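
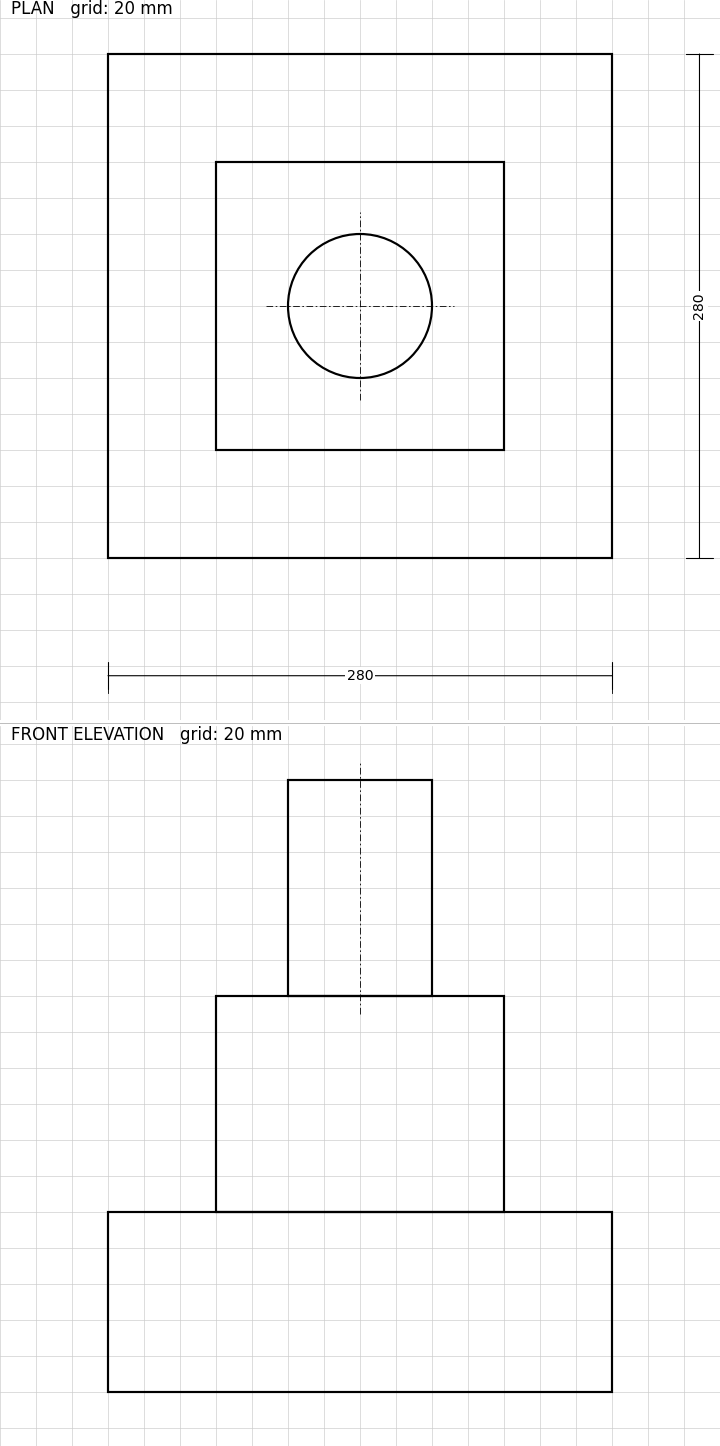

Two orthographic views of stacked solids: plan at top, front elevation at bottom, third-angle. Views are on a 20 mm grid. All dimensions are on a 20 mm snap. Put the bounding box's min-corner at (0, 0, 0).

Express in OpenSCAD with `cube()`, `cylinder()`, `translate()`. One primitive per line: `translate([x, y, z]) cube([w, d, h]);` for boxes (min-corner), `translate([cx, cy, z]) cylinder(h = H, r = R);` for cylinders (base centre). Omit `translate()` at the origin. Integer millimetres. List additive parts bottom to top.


cube([280, 280, 100]);
translate([60, 60, 100]) cube([160, 160, 120]);
translate([140, 140, 220]) cylinder(h = 120, r = 40);


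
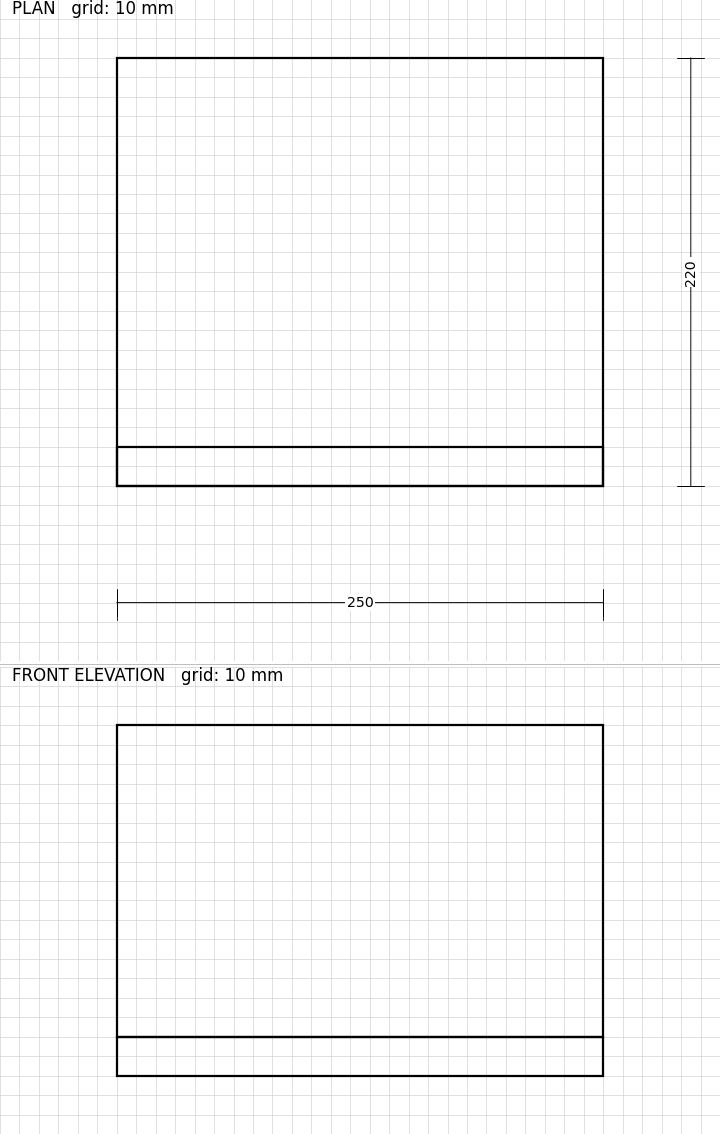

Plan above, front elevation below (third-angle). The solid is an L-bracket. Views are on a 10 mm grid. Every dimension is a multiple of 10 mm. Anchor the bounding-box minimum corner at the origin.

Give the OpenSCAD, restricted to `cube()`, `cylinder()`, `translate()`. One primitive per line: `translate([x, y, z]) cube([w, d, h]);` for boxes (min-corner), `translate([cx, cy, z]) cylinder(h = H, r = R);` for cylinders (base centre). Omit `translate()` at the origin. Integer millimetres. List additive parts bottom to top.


cube([250, 220, 20]);
translate([0, 0, 20]) cube([250, 20, 160]);


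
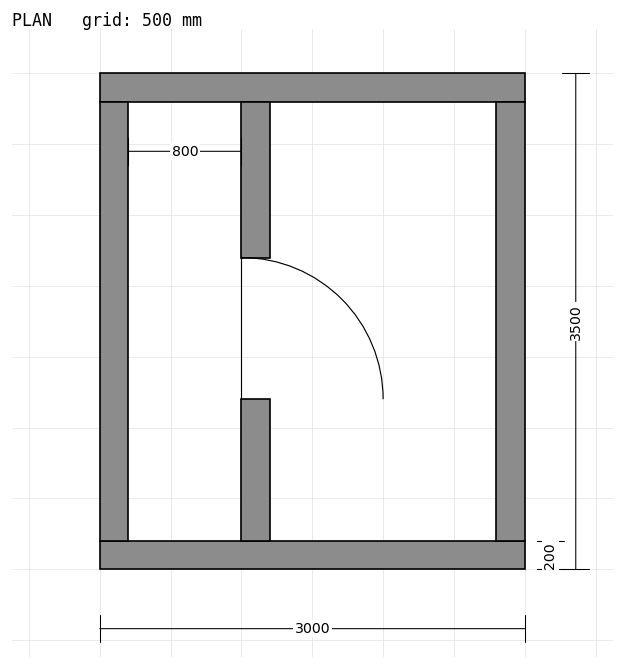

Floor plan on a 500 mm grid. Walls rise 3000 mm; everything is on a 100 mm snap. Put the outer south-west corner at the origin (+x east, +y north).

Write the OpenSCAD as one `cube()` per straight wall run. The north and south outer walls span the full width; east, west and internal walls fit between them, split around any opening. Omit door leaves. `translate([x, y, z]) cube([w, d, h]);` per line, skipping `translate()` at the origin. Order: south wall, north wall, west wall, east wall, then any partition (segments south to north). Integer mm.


cube([3000, 200, 3000]);
translate([0, 3300, 0]) cube([3000, 200, 3000]);
translate([0, 200, 0]) cube([200, 3100, 3000]);
translate([2800, 200, 0]) cube([200, 3100, 3000]);
translate([1000, 200, 0]) cube([200, 1000, 3000]);
translate([1000, 2200, 0]) cube([200, 1100, 3000]);


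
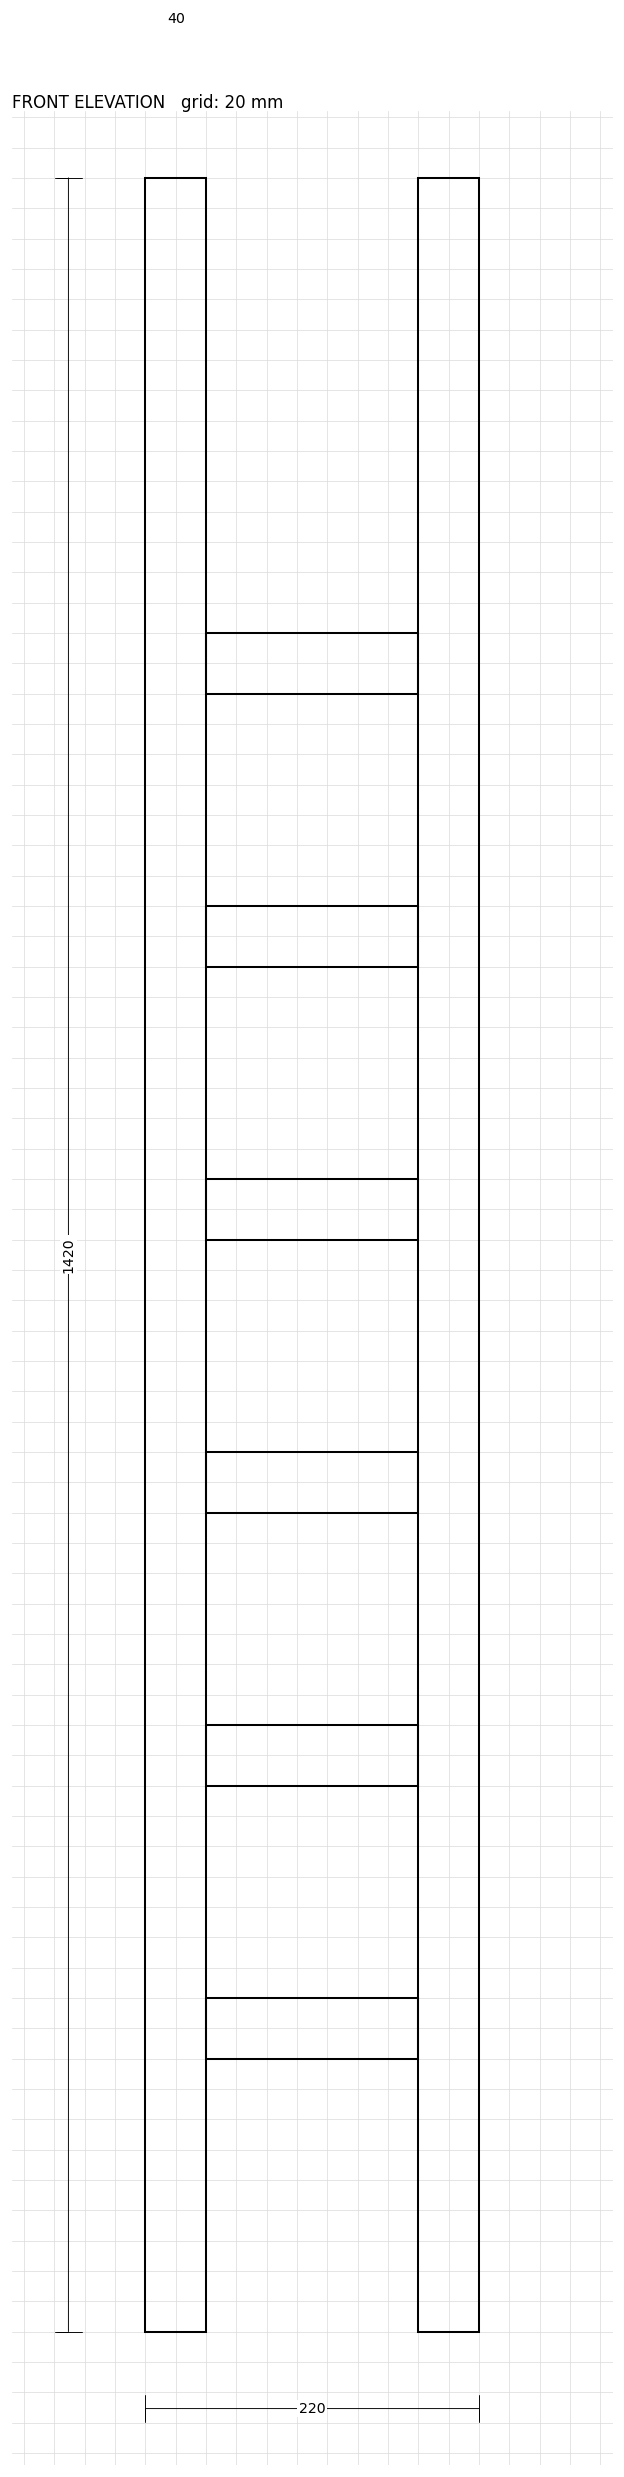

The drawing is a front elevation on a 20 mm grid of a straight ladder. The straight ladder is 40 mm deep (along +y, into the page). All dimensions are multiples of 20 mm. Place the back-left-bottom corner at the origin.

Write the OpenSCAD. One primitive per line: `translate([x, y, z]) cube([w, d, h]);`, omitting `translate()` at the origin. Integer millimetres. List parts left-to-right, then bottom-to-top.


cube([40, 40, 1420]);
translate([40, 0, 180]) cube([140, 40, 40]);
translate([40, 0, 360]) cube([140, 40, 40]);
translate([40, 0, 540]) cube([140, 40, 40]);
translate([40, 0, 720]) cube([140, 40, 40]);
translate([40, 0, 900]) cube([140, 40, 40]);
translate([40, 0, 1080]) cube([140, 40, 40]);
translate([180, 0, 0]) cube([40, 40, 1420]);


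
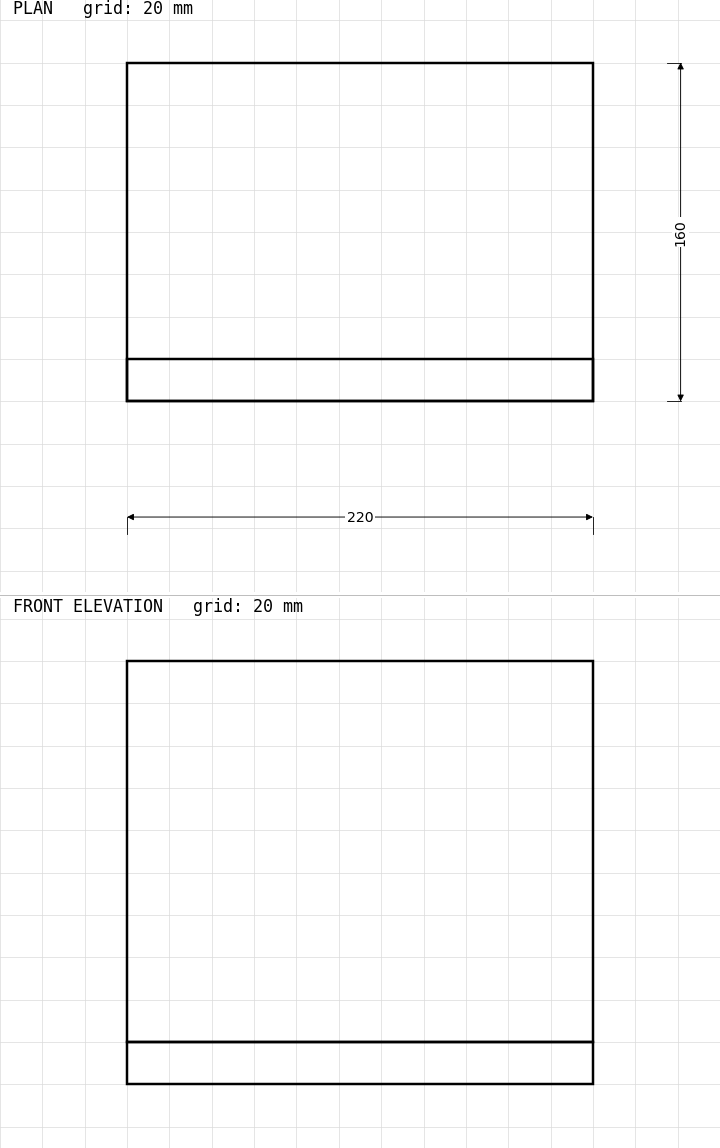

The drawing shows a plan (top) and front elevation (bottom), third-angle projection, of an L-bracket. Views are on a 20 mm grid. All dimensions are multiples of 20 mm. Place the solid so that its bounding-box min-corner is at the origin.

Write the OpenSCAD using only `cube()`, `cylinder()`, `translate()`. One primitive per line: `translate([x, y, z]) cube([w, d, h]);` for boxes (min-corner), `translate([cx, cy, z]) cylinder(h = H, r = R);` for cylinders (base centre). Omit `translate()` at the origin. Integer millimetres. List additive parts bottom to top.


cube([220, 160, 20]);
translate([0, 0, 20]) cube([220, 20, 180]);


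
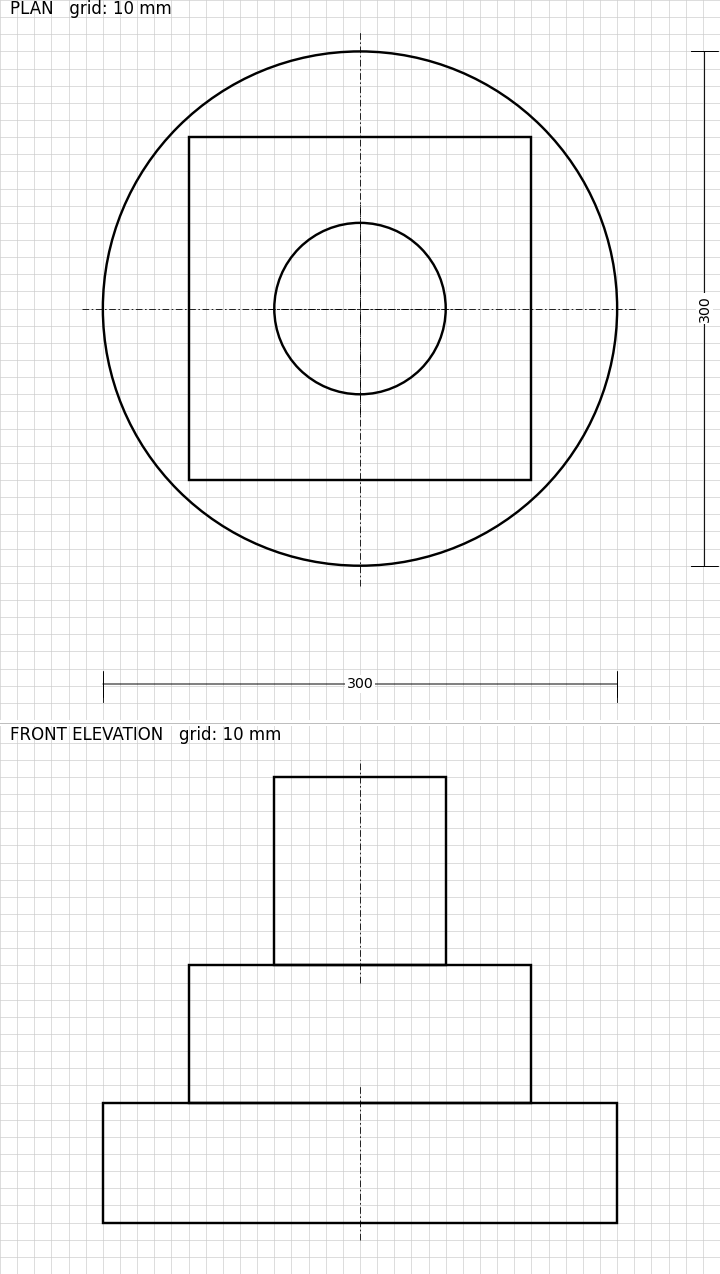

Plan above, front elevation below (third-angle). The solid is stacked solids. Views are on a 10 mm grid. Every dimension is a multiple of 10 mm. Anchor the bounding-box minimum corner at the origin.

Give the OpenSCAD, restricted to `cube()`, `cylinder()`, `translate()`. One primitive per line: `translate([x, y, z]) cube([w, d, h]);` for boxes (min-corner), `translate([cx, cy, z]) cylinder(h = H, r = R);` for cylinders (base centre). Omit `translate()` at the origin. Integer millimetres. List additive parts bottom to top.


translate([150, 150, 0]) cylinder(h = 70, r = 150);
translate([50, 50, 70]) cube([200, 200, 80]);
translate([150, 150, 150]) cylinder(h = 110, r = 50);


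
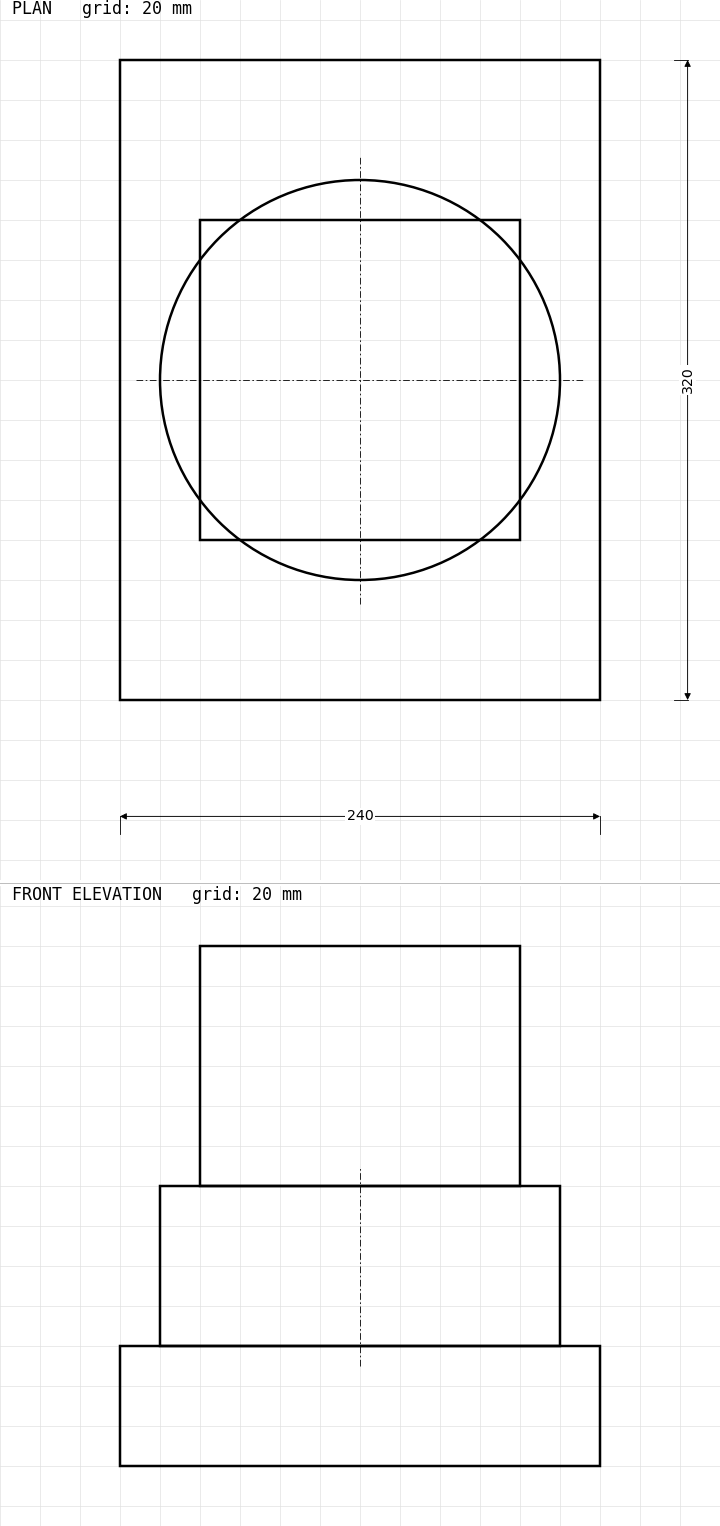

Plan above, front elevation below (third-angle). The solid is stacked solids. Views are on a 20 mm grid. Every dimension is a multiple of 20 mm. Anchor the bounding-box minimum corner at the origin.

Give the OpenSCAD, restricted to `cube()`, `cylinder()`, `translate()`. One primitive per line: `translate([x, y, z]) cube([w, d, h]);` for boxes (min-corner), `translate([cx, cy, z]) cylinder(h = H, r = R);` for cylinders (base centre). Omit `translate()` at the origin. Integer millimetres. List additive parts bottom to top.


cube([240, 320, 60]);
translate([120, 160, 60]) cylinder(h = 80, r = 100);
translate([40, 80, 140]) cube([160, 160, 120]);


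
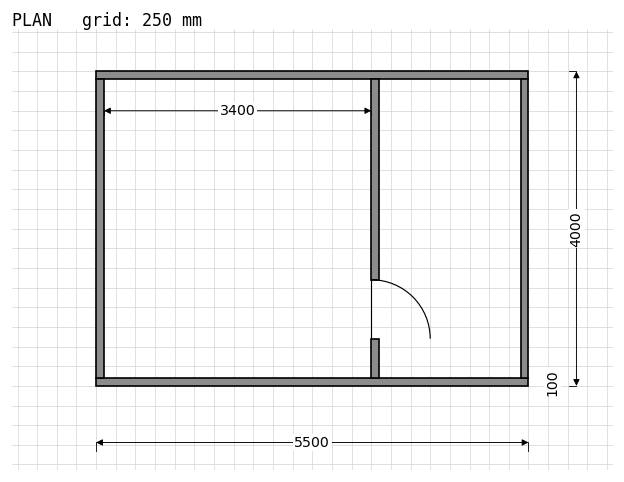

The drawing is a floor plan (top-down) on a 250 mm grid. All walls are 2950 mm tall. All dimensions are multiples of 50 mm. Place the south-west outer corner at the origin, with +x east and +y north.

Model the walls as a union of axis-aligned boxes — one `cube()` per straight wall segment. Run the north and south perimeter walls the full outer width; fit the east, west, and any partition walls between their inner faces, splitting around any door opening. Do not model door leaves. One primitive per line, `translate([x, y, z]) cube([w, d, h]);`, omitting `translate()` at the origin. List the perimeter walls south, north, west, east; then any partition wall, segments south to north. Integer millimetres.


cube([5500, 100, 2950]);
translate([0, 3900, 0]) cube([5500, 100, 2950]);
translate([0, 100, 0]) cube([100, 3800, 2950]);
translate([5400, 100, 0]) cube([100, 3800, 2950]);
translate([3500, 100, 0]) cube([100, 500, 2950]);
translate([3500, 1350, 0]) cube([100, 2550, 2950]);


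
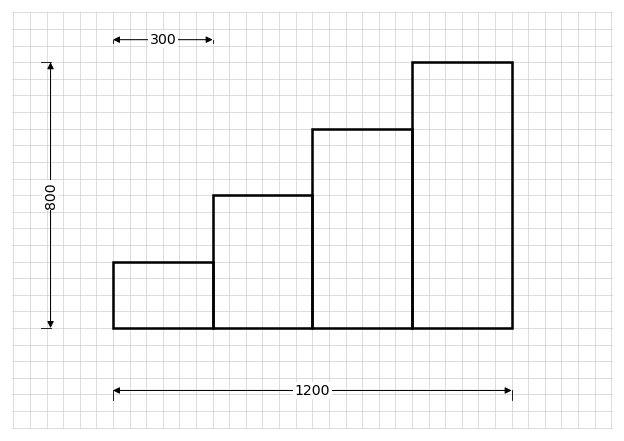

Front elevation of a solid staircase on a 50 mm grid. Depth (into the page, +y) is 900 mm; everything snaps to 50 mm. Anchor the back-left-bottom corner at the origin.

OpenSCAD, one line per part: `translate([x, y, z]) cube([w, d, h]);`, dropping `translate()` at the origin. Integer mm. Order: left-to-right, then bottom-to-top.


cube([300, 900, 200]);
translate([300, 0, 0]) cube([300, 900, 400]);
translate([600, 0, 0]) cube([300, 900, 600]);
translate([900, 0, 0]) cube([300, 900, 800]);


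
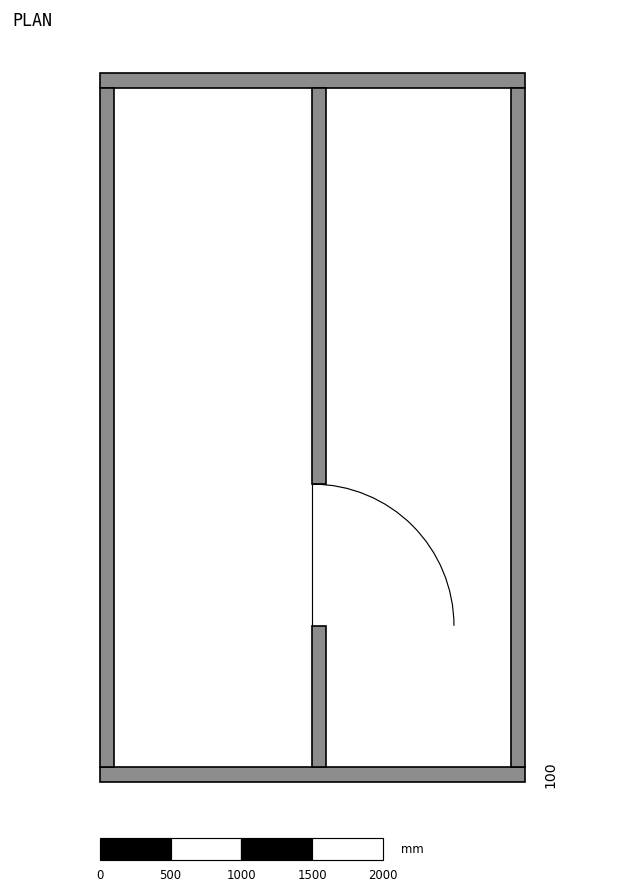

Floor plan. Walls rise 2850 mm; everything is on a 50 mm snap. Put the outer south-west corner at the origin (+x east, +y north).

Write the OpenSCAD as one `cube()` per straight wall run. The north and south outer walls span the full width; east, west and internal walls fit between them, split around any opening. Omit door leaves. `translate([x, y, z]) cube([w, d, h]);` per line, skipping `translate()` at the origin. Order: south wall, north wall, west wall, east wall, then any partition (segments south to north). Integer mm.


cube([3000, 100, 2850]);
translate([0, 4900, 0]) cube([3000, 100, 2850]);
translate([0, 100, 0]) cube([100, 4800, 2850]);
translate([2900, 100, 0]) cube([100, 4800, 2850]);
translate([1500, 100, 0]) cube([100, 1000, 2850]);
translate([1500, 2100, 0]) cube([100, 2800, 2850]);


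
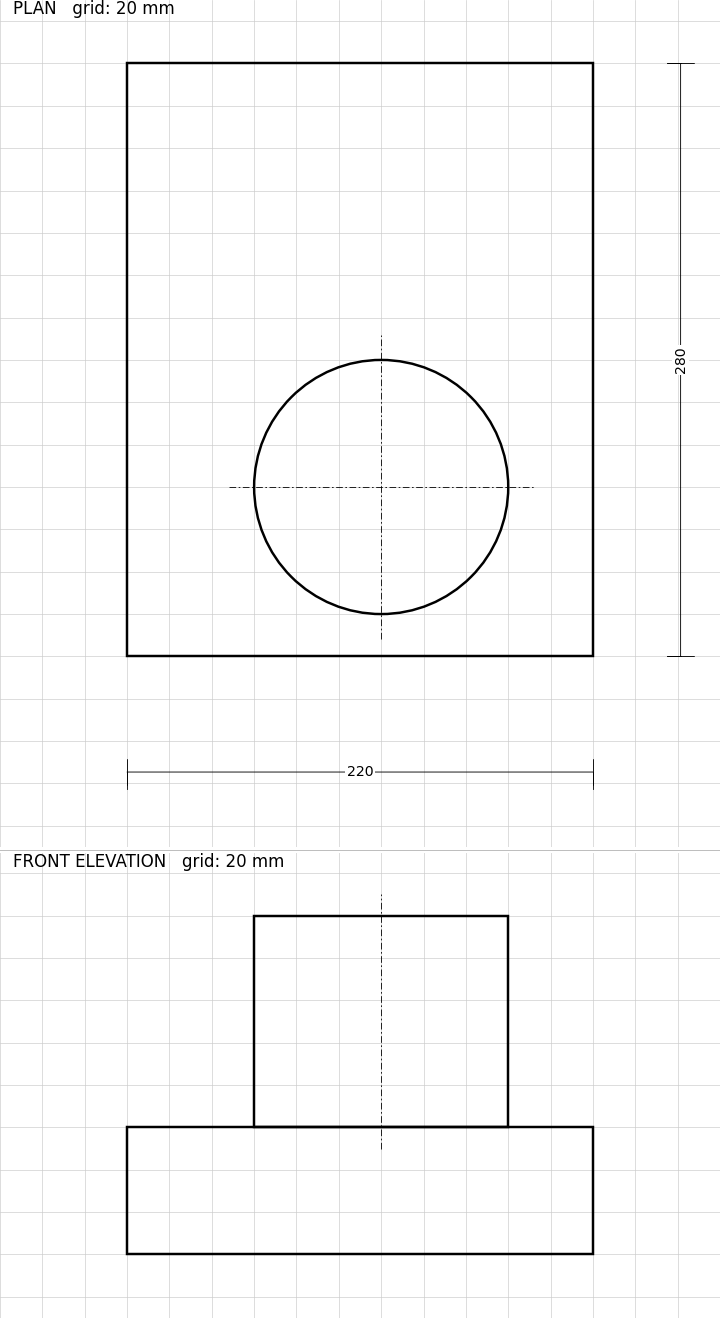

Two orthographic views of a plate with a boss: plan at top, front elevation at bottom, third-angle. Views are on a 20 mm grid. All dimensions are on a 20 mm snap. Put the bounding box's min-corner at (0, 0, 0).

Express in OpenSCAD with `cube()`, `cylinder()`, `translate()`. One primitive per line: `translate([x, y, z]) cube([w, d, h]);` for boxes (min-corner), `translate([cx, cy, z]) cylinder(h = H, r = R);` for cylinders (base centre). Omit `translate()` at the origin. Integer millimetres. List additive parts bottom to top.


cube([220, 280, 60]);
translate([120, 80, 60]) cylinder(h = 100, r = 60);


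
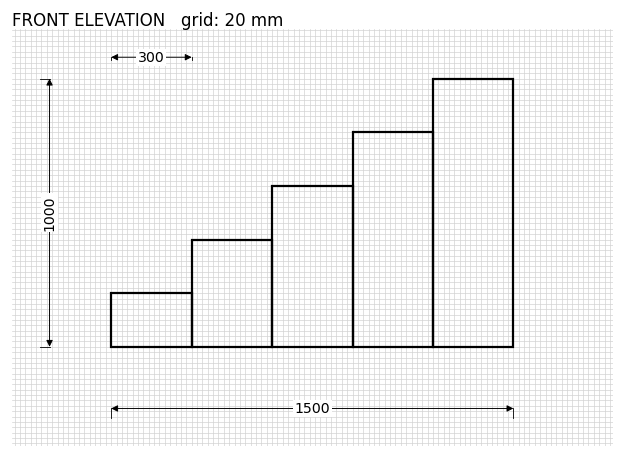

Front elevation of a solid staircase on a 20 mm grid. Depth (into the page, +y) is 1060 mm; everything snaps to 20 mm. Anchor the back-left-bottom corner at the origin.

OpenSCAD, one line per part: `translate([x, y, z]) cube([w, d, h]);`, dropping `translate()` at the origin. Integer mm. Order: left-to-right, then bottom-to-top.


cube([300, 1060, 200]);
translate([300, 0, 0]) cube([300, 1060, 400]);
translate([600, 0, 0]) cube([300, 1060, 600]);
translate([900, 0, 0]) cube([300, 1060, 800]);
translate([1200, 0, 0]) cube([300, 1060, 1000]);


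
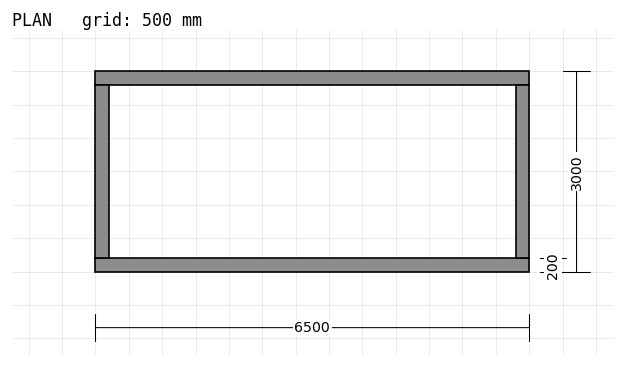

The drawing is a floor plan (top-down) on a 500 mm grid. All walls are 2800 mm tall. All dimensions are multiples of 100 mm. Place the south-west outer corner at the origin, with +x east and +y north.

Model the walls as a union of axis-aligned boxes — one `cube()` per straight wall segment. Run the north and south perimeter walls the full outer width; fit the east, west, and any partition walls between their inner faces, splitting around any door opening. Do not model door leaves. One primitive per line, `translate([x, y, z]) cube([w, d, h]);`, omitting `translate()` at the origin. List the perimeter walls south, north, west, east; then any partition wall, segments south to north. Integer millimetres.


cube([6500, 200, 2800]);
translate([0, 2800, 0]) cube([6500, 200, 2800]);
translate([0, 200, 0]) cube([200, 2600, 2800]);
translate([6300, 200, 0]) cube([200, 2600, 2800]);


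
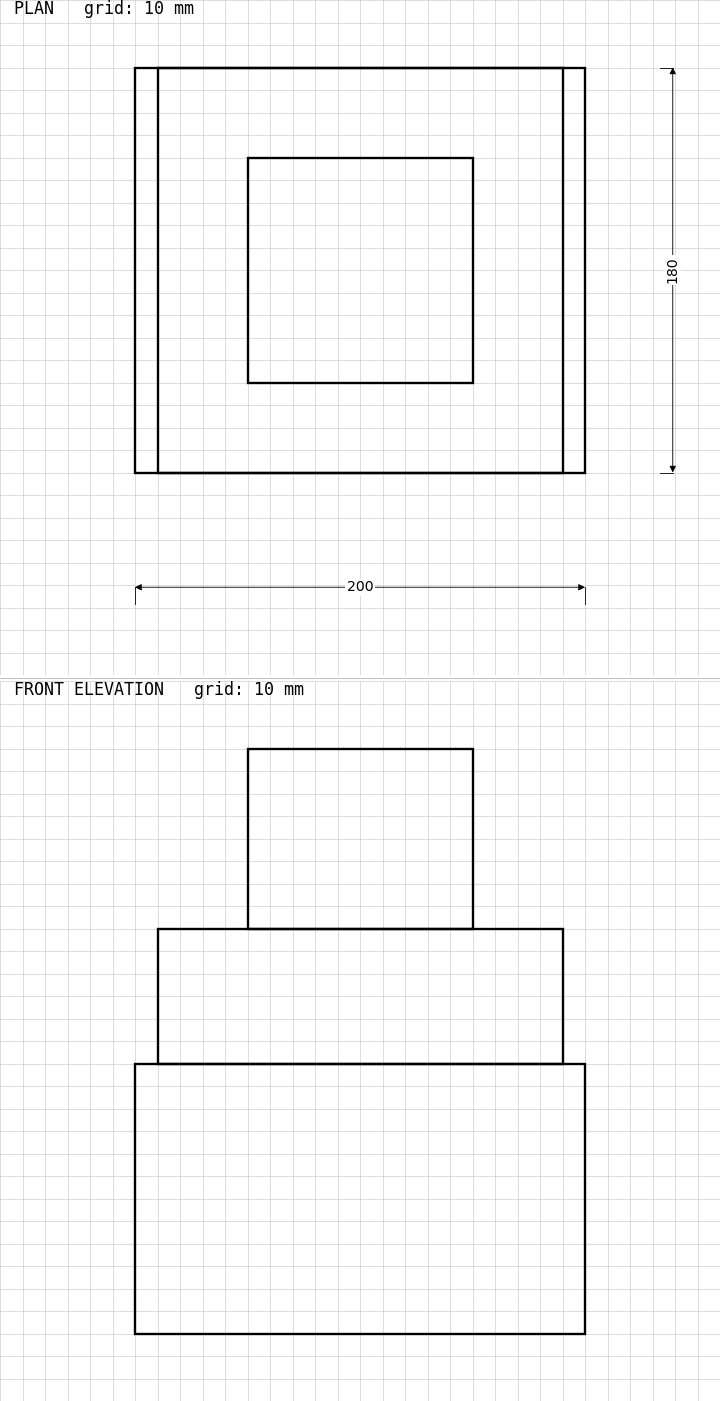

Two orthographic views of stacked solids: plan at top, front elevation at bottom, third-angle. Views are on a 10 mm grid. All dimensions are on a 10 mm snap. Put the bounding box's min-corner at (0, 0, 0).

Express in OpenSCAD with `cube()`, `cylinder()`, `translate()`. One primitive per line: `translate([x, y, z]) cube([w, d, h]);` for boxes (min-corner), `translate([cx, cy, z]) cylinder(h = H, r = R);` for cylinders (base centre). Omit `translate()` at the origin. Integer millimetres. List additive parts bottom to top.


cube([200, 180, 120]);
translate([10, 0, 120]) cube([180, 180, 60]);
translate([50, 40, 180]) cube([100, 100, 80]);


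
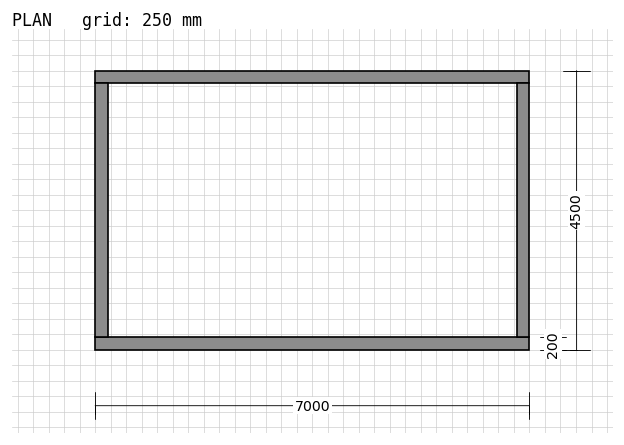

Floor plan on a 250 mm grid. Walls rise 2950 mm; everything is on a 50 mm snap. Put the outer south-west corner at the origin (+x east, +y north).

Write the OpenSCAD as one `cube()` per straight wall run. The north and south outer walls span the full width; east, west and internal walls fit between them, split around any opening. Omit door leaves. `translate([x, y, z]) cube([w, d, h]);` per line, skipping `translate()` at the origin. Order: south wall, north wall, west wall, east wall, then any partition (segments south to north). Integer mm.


cube([7000, 200, 2950]);
translate([0, 4300, 0]) cube([7000, 200, 2950]);
translate([0, 200, 0]) cube([200, 4100, 2950]);
translate([6800, 200, 0]) cube([200, 4100, 2950]);


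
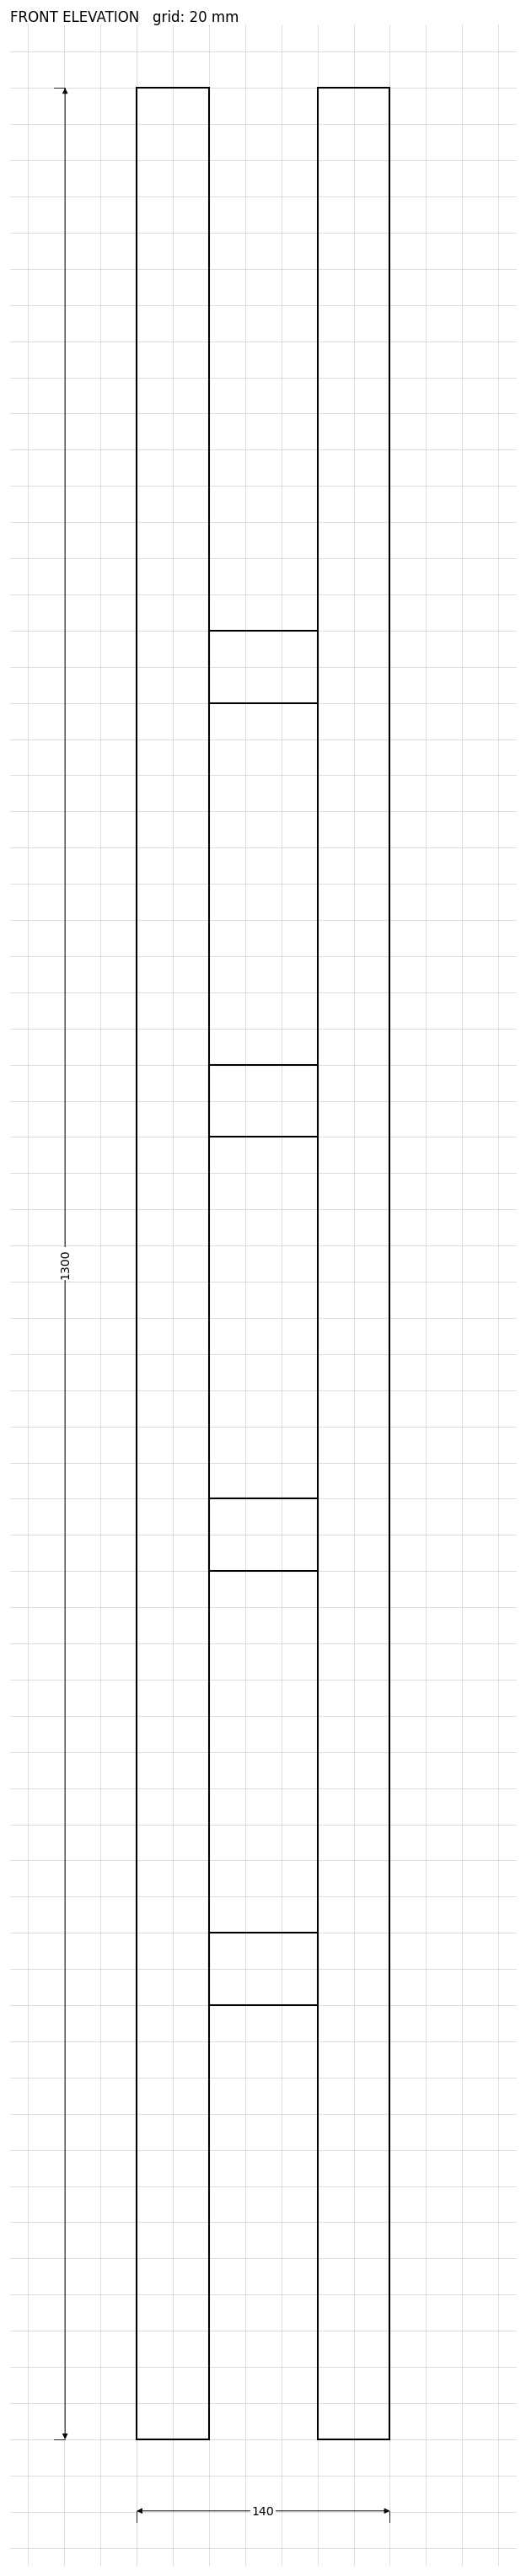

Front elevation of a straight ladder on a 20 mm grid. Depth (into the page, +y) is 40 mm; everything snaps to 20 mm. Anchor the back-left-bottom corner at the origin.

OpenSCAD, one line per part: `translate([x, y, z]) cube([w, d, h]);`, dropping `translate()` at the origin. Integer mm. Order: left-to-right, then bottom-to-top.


cube([40, 40, 1300]);
translate([40, 0, 240]) cube([60, 40, 40]);
translate([40, 0, 480]) cube([60, 40, 40]);
translate([40, 0, 720]) cube([60, 40, 40]);
translate([40, 0, 960]) cube([60, 40, 40]);
translate([100, 0, 0]) cube([40, 40, 1300]);


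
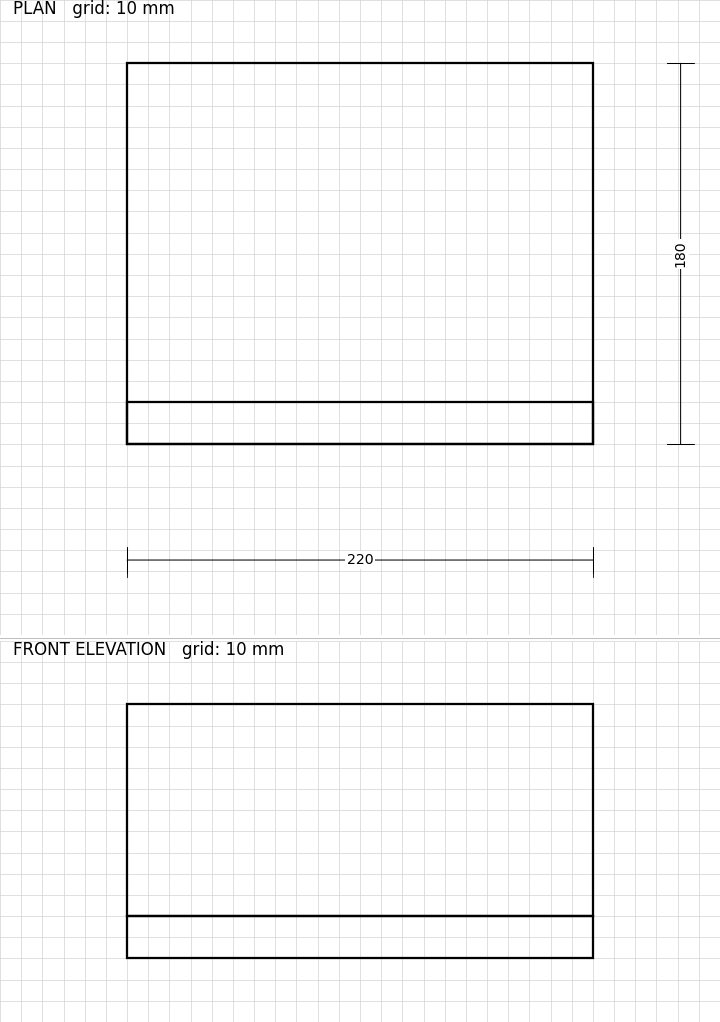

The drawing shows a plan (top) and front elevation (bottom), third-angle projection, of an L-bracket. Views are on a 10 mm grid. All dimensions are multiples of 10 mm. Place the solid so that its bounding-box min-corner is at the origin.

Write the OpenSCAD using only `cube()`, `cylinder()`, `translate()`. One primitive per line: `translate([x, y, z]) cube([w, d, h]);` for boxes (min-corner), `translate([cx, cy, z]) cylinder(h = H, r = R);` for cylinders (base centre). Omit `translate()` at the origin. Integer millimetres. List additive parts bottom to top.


cube([220, 180, 20]);
translate([0, 0, 20]) cube([220, 20, 100]);


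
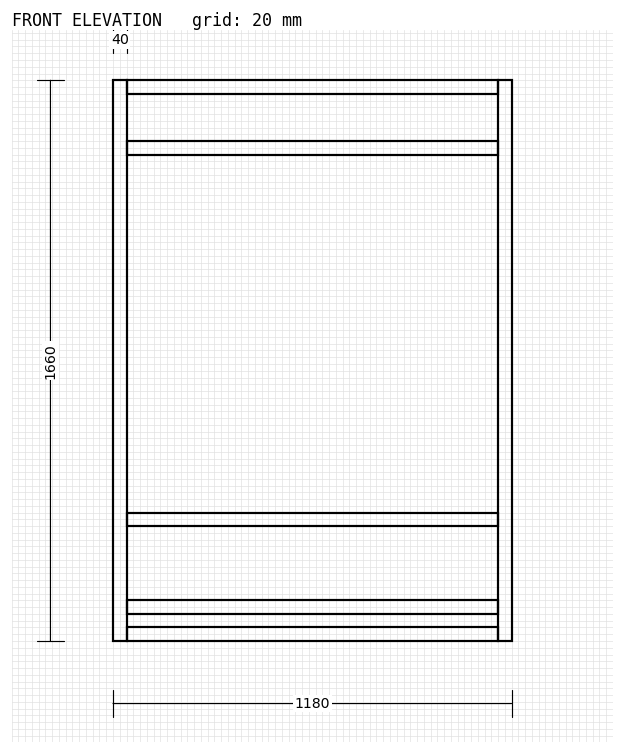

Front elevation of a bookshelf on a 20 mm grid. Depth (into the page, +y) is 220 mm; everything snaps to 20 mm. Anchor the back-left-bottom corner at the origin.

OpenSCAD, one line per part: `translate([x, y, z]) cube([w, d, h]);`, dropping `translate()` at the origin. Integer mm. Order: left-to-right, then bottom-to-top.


cube([40, 220, 1660]);
translate([40, 0, 0]) cube([1100, 220, 40]);
translate([40, 0, 80]) cube([1100, 220, 40]);
translate([40, 0, 340]) cube([1100, 220, 40]);
translate([40, 0, 1440]) cube([1100, 220, 40]);
translate([40, 0, 1620]) cube([1100, 220, 40]);
translate([1140, 0, 0]) cube([40, 220, 1660]);


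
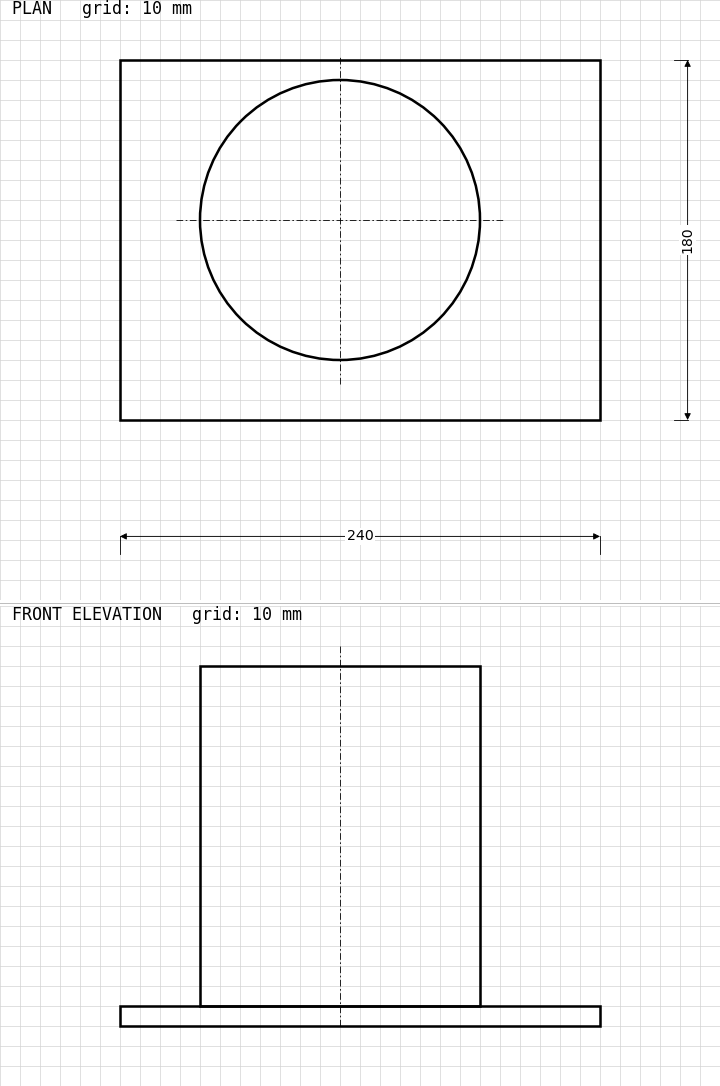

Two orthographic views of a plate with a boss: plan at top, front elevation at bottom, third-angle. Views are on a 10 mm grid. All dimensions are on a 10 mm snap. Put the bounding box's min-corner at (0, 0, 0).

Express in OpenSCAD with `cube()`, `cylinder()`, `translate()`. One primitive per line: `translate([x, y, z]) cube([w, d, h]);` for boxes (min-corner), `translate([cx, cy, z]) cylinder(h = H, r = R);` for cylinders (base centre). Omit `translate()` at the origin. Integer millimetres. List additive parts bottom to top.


cube([240, 180, 10]);
translate([110, 100, 10]) cylinder(h = 170, r = 70);


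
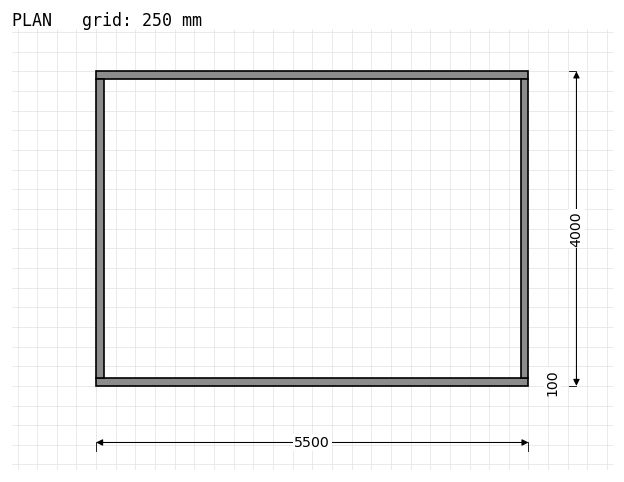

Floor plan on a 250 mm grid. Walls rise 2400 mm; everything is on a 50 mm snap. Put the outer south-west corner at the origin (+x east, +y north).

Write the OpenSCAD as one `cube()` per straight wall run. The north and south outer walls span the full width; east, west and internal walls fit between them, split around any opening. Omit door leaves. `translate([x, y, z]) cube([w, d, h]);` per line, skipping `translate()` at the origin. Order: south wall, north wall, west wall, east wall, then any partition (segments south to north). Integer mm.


cube([5500, 100, 2400]);
translate([0, 3900, 0]) cube([5500, 100, 2400]);
translate([0, 100, 0]) cube([100, 3800, 2400]);
translate([5400, 100, 0]) cube([100, 3800, 2400]);


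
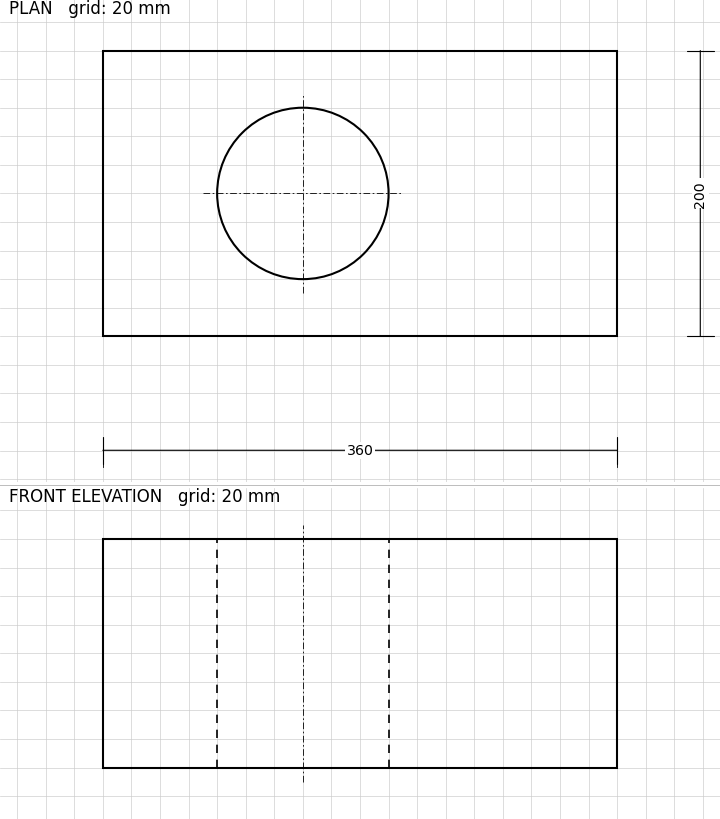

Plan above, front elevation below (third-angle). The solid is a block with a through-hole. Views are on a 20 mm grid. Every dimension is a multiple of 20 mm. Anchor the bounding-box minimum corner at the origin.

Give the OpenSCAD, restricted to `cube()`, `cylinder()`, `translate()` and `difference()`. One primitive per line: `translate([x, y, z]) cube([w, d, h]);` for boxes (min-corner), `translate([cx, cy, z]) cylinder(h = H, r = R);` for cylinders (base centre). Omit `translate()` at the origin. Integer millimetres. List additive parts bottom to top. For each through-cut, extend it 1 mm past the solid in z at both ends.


difference() {
  cube([360, 200, 160]);
  translate([140, 100, -1]) cylinder(h = 162, r = 60);
}


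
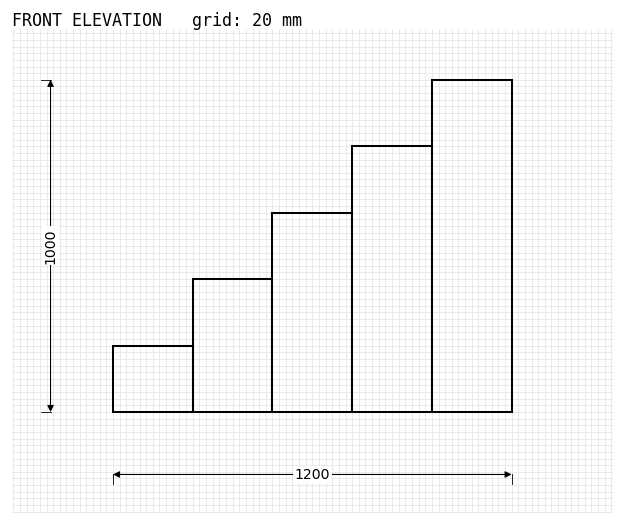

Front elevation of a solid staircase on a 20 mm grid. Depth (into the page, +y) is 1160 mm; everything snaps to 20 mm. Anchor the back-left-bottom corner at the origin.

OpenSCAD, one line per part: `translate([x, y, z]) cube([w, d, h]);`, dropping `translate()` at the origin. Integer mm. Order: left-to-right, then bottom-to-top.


cube([240, 1160, 200]);
translate([240, 0, 0]) cube([240, 1160, 400]);
translate([480, 0, 0]) cube([240, 1160, 600]);
translate([720, 0, 0]) cube([240, 1160, 800]);
translate([960, 0, 0]) cube([240, 1160, 1000]);


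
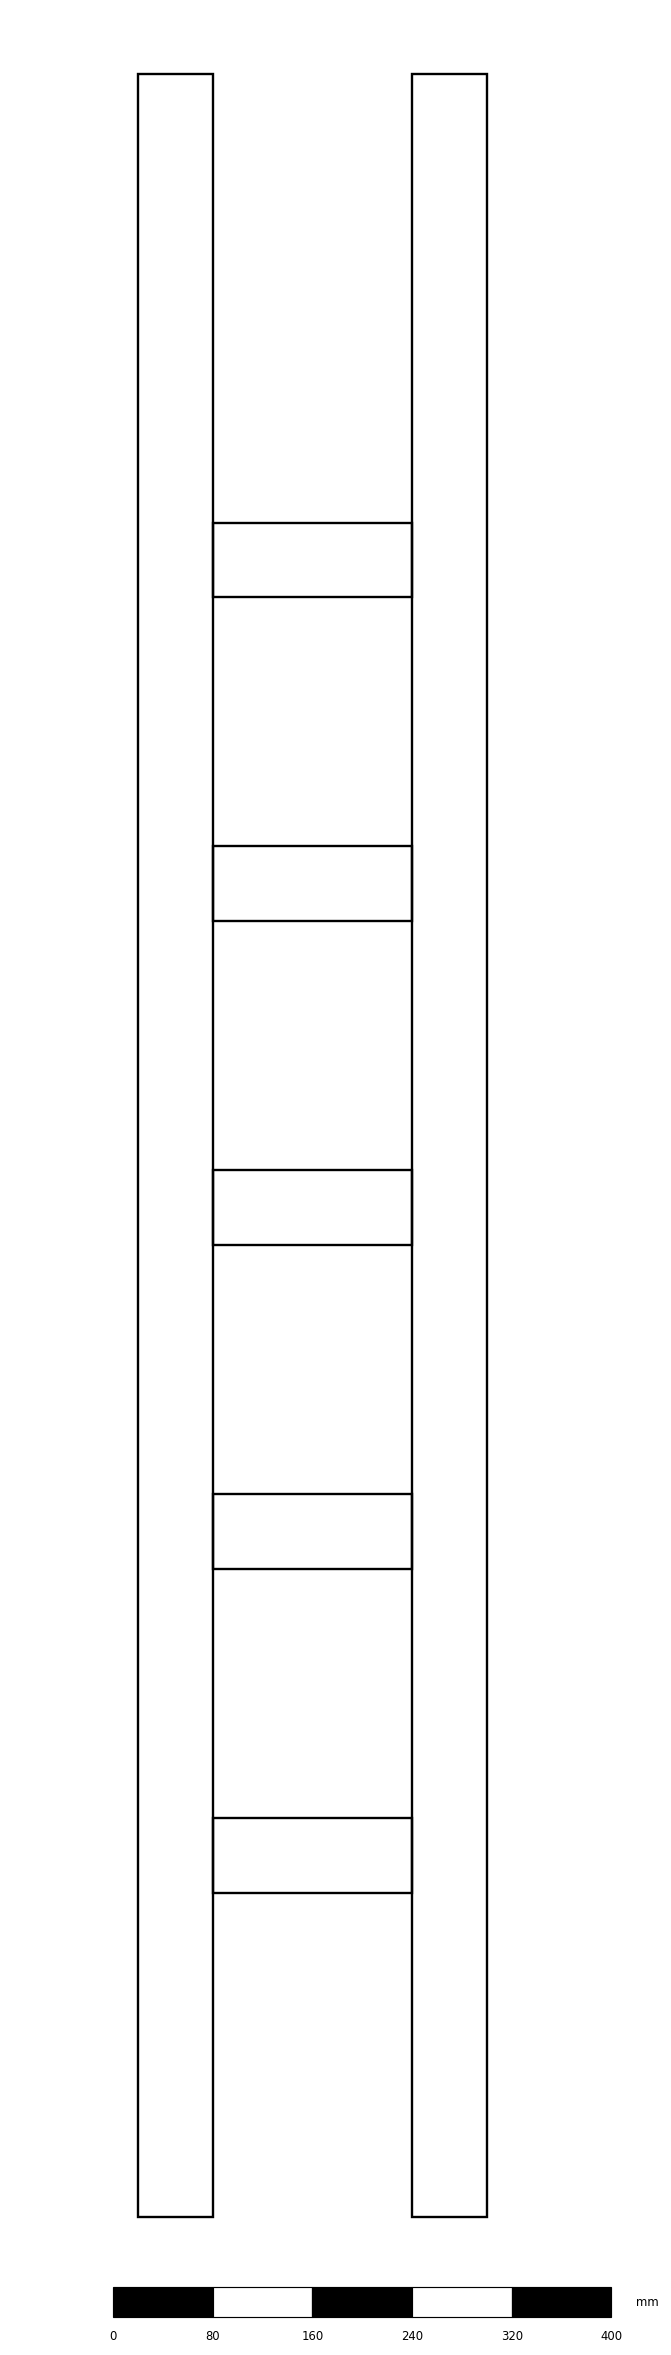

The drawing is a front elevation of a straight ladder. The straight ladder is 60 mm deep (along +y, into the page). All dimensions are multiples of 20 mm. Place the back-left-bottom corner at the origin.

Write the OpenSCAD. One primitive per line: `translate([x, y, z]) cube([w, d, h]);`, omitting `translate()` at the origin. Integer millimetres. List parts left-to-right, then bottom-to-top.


cube([60, 60, 1720]);
translate([60, 0, 260]) cube([160, 60, 60]);
translate([60, 0, 520]) cube([160, 60, 60]);
translate([60, 0, 780]) cube([160, 60, 60]);
translate([60, 0, 1040]) cube([160, 60, 60]);
translate([60, 0, 1300]) cube([160, 60, 60]);
translate([220, 0, 0]) cube([60, 60, 1720]);


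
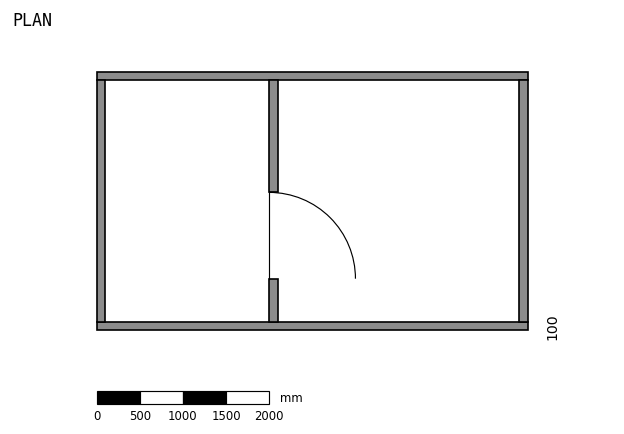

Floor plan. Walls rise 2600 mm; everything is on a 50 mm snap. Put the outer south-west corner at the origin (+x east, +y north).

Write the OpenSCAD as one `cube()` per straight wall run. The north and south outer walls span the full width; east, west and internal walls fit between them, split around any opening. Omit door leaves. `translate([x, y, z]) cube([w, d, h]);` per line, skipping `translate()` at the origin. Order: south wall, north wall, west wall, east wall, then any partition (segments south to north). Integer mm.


cube([5000, 100, 2600]);
translate([0, 2900, 0]) cube([5000, 100, 2600]);
translate([0, 100, 0]) cube([100, 2800, 2600]);
translate([4900, 100, 0]) cube([100, 2800, 2600]);
translate([2000, 100, 0]) cube([100, 500, 2600]);
translate([2000, 1600, 0]) cube([100, 1300, 2600]);


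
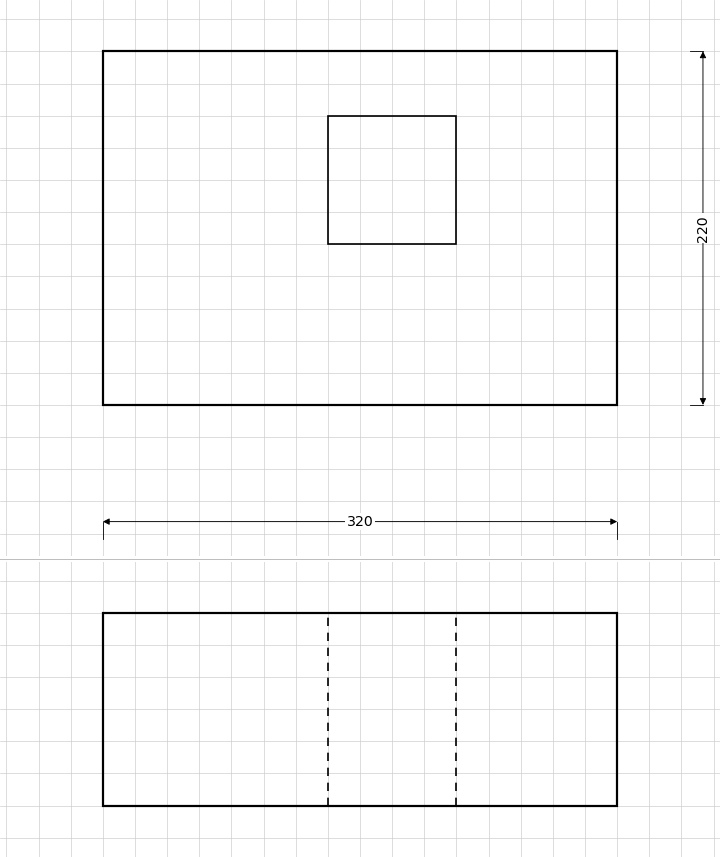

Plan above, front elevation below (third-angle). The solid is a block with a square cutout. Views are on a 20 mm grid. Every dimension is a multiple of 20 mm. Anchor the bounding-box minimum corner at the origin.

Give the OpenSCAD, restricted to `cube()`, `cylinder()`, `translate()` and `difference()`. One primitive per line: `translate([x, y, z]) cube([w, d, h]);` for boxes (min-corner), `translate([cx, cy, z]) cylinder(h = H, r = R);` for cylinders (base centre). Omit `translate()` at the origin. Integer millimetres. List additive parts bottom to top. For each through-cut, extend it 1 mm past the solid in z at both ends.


difference() {
  cube([320, 220, 120]);
  translate([140, 100, -1]) cube([80, 80, 122]);
}


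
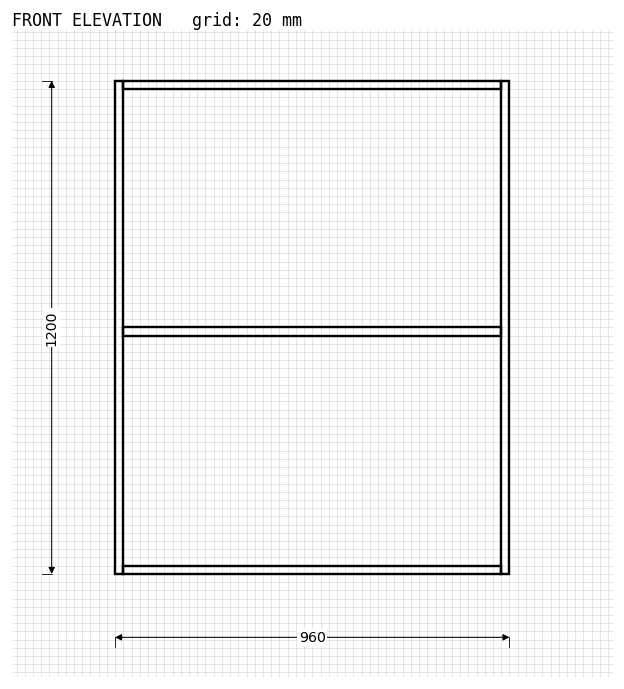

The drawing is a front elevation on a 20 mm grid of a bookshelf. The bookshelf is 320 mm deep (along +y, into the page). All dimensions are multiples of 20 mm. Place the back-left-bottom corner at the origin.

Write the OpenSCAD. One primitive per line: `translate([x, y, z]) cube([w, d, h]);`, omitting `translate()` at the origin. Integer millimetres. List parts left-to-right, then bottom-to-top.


cube([20, 320, 1200]);
translate([20, 0, 0]) cube([920, 320, 20]);
translate([20, 0, 580]) cube([920, 320, 20]);
translate([20, 0, 1180]) cube([920, 320, 20]);
translate([940, 0, 0]) cube([20, 320, 1200]);


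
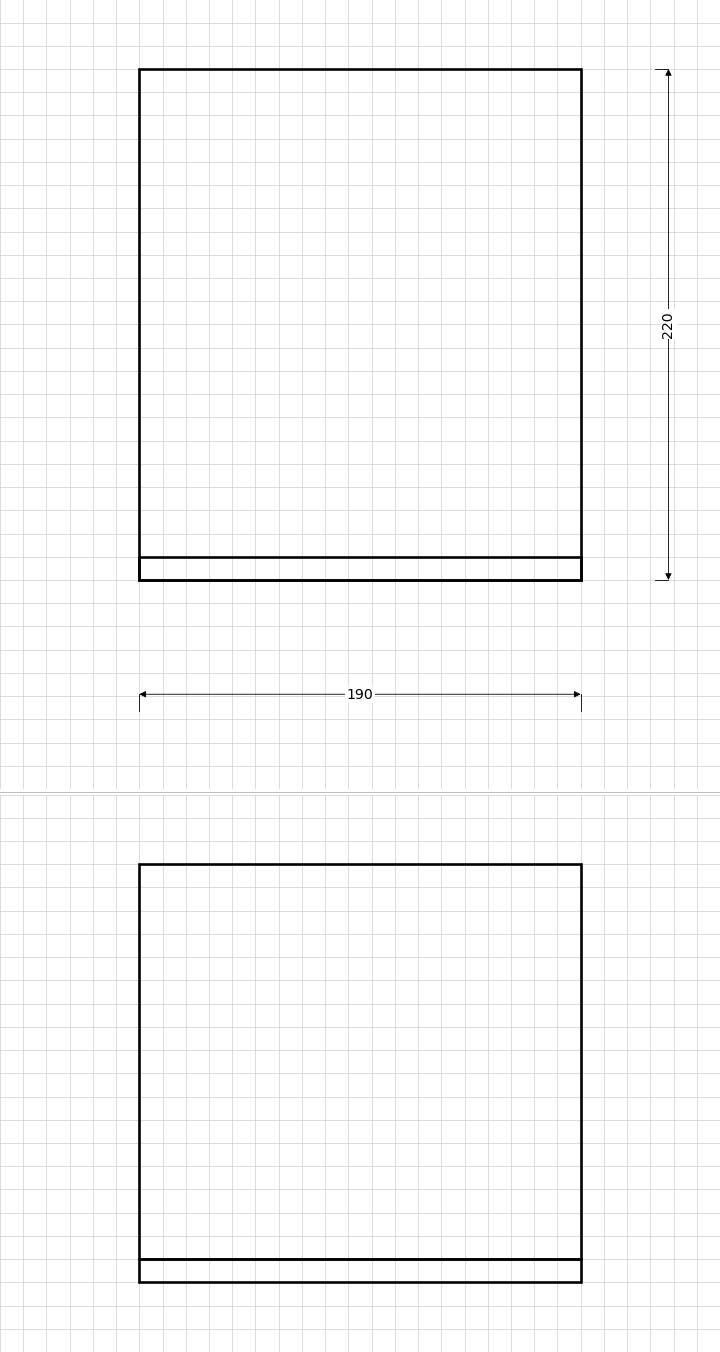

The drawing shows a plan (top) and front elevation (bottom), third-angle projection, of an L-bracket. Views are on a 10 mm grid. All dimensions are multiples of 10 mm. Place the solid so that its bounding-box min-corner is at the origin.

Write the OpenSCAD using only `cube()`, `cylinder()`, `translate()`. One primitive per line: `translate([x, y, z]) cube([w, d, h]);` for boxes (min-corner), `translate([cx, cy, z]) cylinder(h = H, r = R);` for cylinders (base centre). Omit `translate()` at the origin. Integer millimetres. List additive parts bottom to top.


cube([190, 220, 10]);
translate([0, 0, 10]) cube([190, 10, 170]);


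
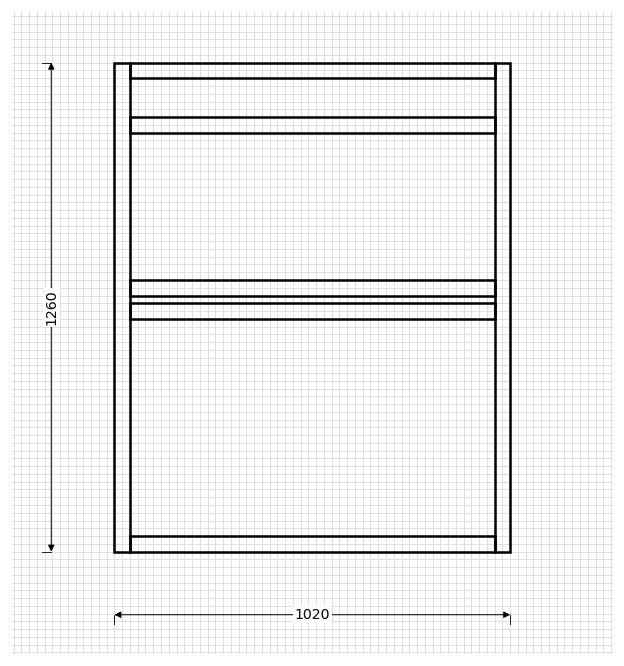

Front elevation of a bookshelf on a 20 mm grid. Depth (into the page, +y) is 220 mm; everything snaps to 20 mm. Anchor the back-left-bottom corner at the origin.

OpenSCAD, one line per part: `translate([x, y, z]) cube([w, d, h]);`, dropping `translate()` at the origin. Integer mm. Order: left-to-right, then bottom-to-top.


cube([40, 220, 1260]);
translate([40, 0, 0]) cube([940, 220, 40]);
translate([40, 0, 600]) cube([940, 220, 40]);
translate([40, 0, 660]) cube([940, 220, 40]);
translate([40, 0, 1080]) cube([940, 220, 40]);
translate([40, 0, 1220]) cube([940, 220, 40]);
translate([980, 0, 0]) cube([40, 220, 1260]);


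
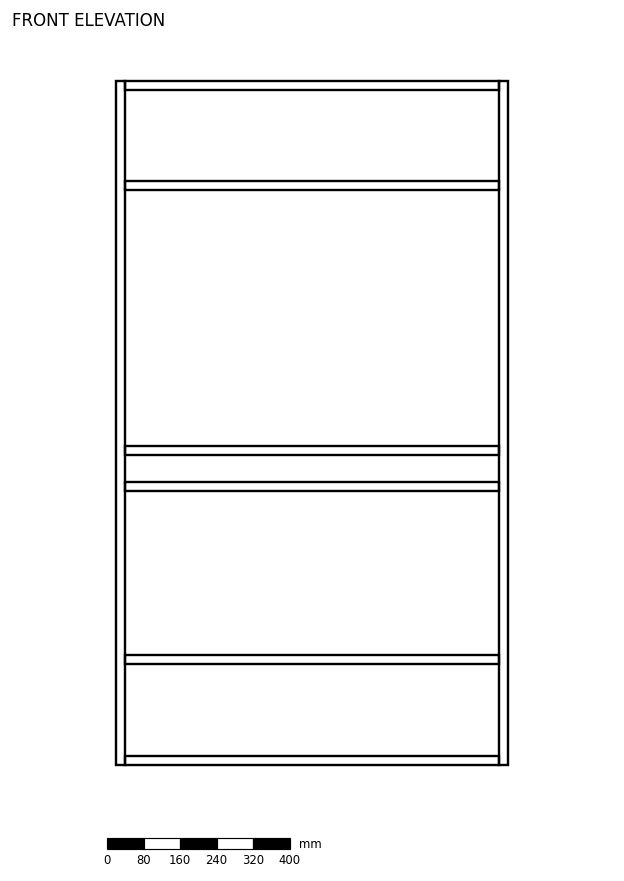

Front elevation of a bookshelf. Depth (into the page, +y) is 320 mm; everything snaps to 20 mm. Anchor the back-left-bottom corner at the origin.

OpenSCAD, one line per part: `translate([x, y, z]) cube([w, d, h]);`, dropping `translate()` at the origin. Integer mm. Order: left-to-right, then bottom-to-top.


cube([20, 320, 1500]);
translate([20, 0, 0]) cube([820, 320, 20]);
translate([20, 0, 220]) cube([820, 320, 20]);
translate([20, 0, 600]) cube([820, 320, 20]);
translate([20, 0, 680]) cube([820, 320, 20]);
translate([20, 0, 1260]) cube([820, 320, 20]);
translate([20, 0, 1480]) cube([820, 320, 20]);
translate([840, 0, 0]) cube([20, 320, 1500]);


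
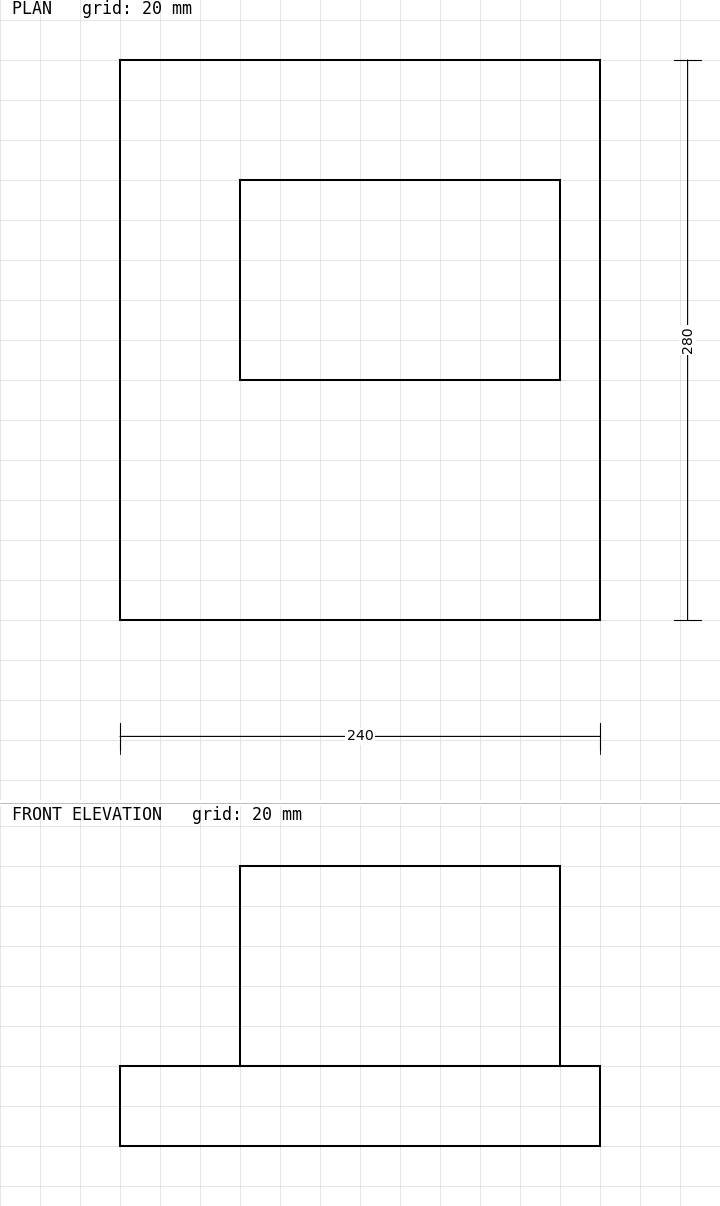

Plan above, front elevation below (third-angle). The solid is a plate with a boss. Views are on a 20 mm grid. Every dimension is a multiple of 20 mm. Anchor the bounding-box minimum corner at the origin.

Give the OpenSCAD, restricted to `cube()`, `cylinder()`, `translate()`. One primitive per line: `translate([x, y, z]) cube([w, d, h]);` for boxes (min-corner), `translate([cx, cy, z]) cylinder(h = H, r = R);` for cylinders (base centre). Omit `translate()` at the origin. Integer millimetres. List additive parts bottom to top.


cube([240, 280, 40]);
translate([60, 120, 40]) cube([160, 100, 100]);


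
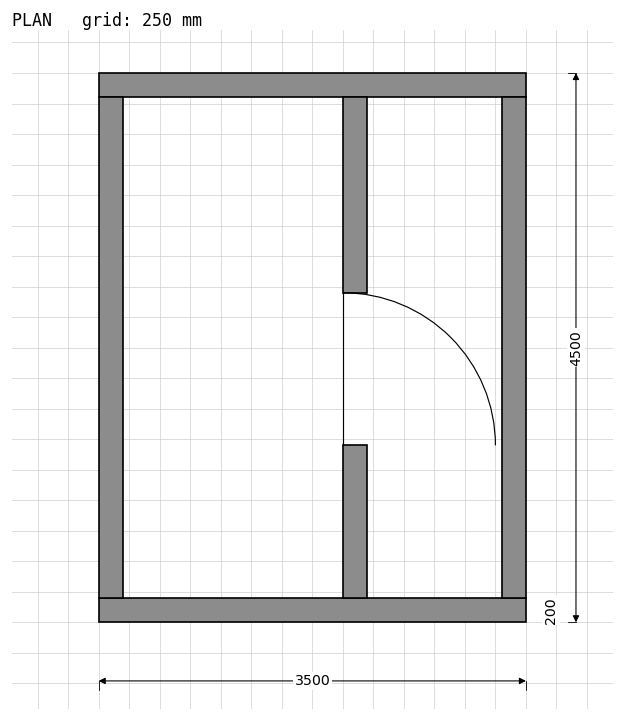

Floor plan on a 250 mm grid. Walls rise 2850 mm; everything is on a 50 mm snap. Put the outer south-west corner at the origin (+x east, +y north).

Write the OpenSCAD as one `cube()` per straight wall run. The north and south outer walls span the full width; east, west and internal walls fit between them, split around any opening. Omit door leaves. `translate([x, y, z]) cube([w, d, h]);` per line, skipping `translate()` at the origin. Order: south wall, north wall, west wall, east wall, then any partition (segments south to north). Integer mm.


cube([3500, 200, 2850]);
translate([0, 4300, 0]) cube([3500, 200, 2850]);
translate([0, 200, 0]) cube([200, 4100, 2850]);
translate([3300, 200, 0]) cube([200, 4100, 2850]);
translate([2000, 200, 0]) cube([200, 1250, 2850]);
translate([2000, 2700, 0]) cube([200, 1600, 2850]);


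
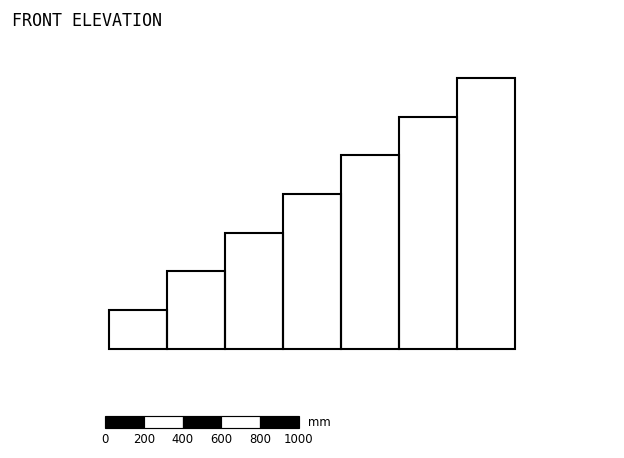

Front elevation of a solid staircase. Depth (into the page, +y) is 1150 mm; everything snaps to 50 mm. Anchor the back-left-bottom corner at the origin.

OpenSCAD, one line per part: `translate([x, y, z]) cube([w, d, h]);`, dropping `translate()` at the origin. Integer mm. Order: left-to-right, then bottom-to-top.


cube([300, 1150, 200]);
translate([300, 0, 0]) cube([300, 1150, 400]);
translate([600, 0, 0]) cube([300, 1150, 600]);
translate([900, 0, 0]) cube([300, 1150, 800]);
translate([1200, 0, 0]) cube([300, 1150, 1000]);
translate([1500, 0, 0]) cube([300, 1150, 1200]);
translate([1800, 0, 0]) cube([300, 1150, 1400]);


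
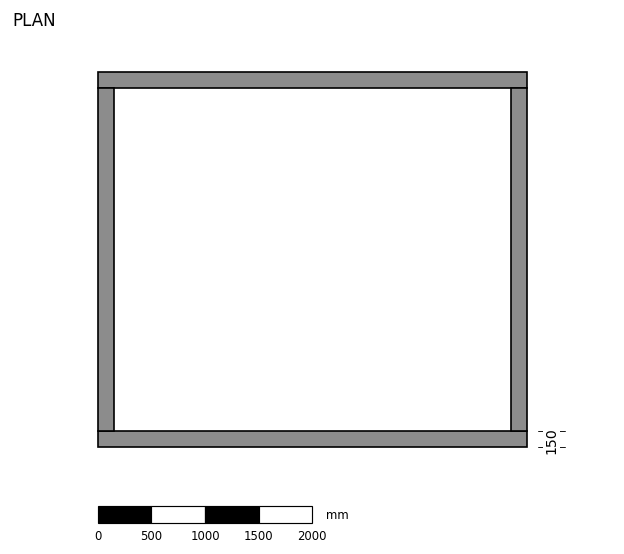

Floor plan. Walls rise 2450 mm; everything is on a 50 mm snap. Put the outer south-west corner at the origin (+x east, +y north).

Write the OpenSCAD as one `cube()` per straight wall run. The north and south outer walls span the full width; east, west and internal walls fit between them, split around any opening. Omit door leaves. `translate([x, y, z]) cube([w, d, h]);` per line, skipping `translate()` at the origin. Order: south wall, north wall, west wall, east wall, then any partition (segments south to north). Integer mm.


cube([4000, 150, 2450]);
translate([0, 3350, 0]) cube([4000, 150, 2450]);
translate([0, 150, 0]) cube([150, 3200, 2450]);
translate([3850, 150, 0]) cube([150, 3200, 2450]);


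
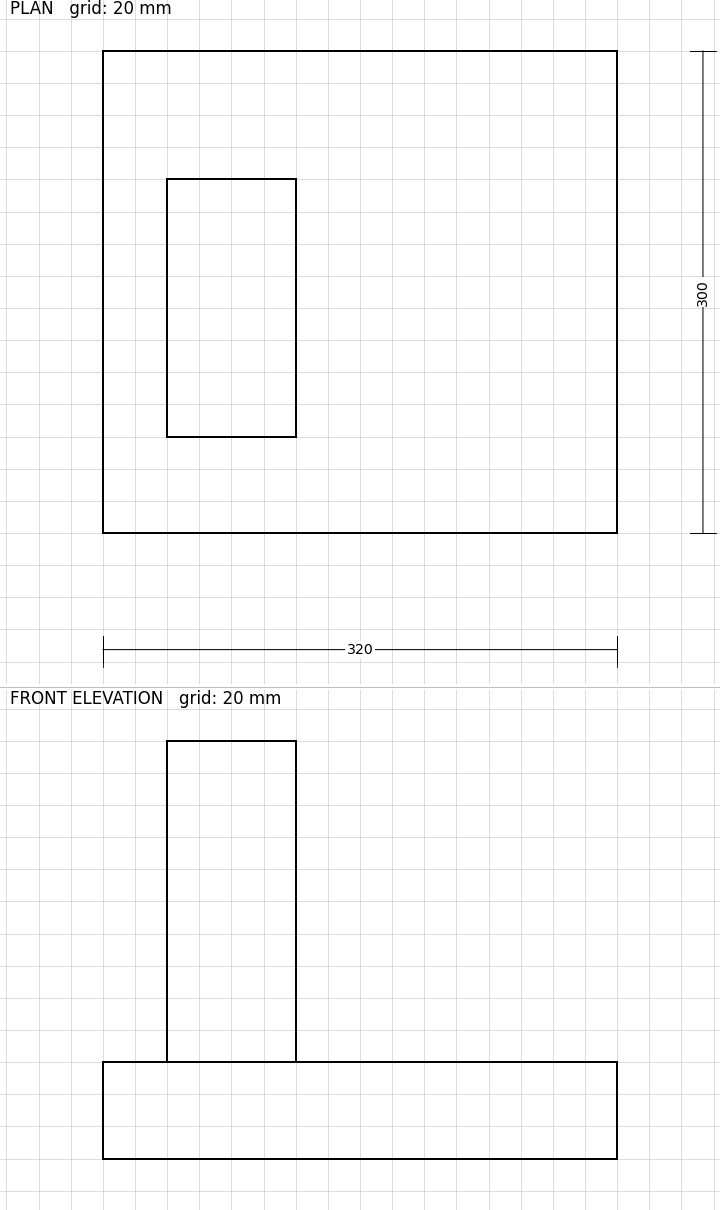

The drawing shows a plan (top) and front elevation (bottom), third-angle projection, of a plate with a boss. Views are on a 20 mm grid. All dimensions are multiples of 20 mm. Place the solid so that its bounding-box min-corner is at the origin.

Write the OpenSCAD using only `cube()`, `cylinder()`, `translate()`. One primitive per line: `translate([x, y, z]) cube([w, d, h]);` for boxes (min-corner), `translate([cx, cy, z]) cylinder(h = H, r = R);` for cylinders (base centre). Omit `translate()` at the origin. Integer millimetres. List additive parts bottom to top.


cube([320, 300, 60]);
translate([40, 60, 60]) cube([80, 160, 200]);
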